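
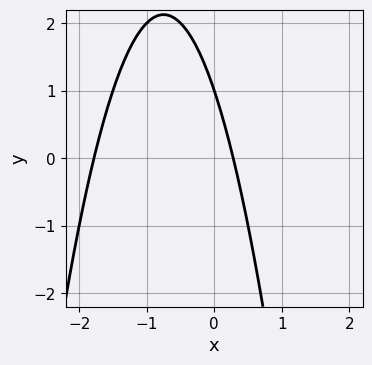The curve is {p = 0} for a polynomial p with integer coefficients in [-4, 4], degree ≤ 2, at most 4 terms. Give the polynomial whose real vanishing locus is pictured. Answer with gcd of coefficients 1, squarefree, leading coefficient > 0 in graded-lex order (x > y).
Degree: the shape is more complex than any degree-1 curve, so deg p = 2.
Observable constraints: it meets the y-axis at y = 1 (among the integer gridlines).
Putting this together gives p.

2*x^2 + 3*x + y - 1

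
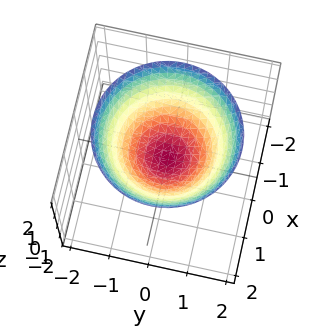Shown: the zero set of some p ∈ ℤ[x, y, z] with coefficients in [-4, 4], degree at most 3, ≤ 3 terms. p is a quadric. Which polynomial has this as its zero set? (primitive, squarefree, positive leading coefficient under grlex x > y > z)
(a) Degree: a paraboloid; a quadric, so deg p = 2.
(b) Symmetries: rotational symmetry about the z-axis ⇒ p depends on x, y only through x² + y².
(c) From the visible intercepts: it crosses the y-axis at the gridline y = 0; it meets the x-axis at x = 0 (among the integer gridlines).
(d) Putting this together gives p.

2*x^2 + 2*y^2 - 3*z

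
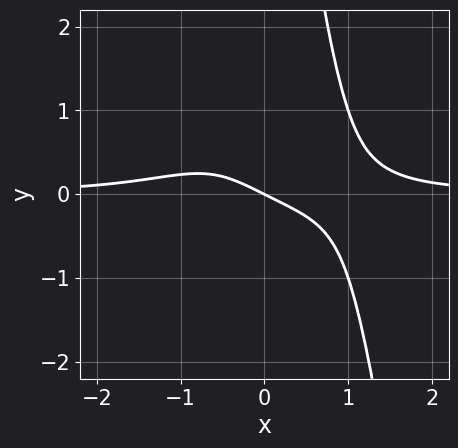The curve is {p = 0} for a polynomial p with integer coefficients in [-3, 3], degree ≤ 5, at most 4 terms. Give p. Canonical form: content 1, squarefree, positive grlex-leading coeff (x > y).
First, deg p = 4. No degree-3 curve has this shape.
Next, checking where it meets the axes: it meets the x-axis at x = 0 (among the integer gridlines); one y-axis crossing is at y = 0.
Finally, together with the visible shape, these determine p as stated.

2*x^3*y + x*y^2 - x - 2*y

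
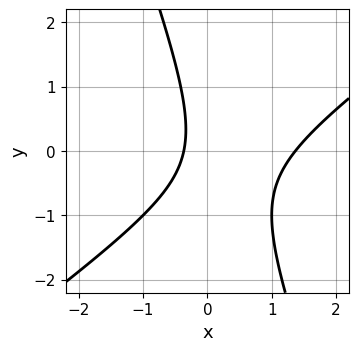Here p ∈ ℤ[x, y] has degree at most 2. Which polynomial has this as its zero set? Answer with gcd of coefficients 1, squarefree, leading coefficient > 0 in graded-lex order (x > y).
The degree is 2 — the shape is more complex than any degree-1 curve.
Checking where it meets the axes: the curve avoids every integer y-axis point in the box.
Solving for integer coefficients yields p as stated.

2*x^2 - 2*x*y - y^2 - 2*x - 1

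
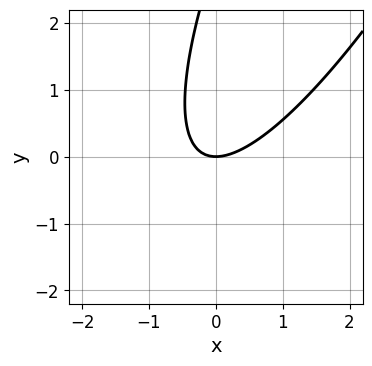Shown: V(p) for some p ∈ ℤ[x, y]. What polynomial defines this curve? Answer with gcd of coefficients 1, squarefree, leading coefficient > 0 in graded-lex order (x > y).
1. Degree: a generic line meets the curve in up to 2 points, so deg p = 2.
2. Against the integer gridlines: one x-axis crossing is at x = 0; it meets the y-axis at y = 0 (among the integer gridlines).
3. Fitting integer coefficients to these (and the overall shape) gives p.

3*x^2 - 3*x*y + y^2 - 3*y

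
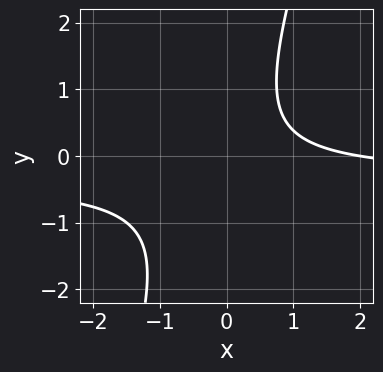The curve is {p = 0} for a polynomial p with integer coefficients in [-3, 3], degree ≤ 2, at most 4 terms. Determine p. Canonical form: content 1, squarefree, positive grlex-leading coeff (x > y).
The degree is 2 — no degree-1 curve has this shape.
Against the integer gridlines: it misses every integer gridline on the y-axis; one x-axis crossing is at x = 2.
Matching integer coefficients to the picture gives p.

3*x*y - y^2 + x - 2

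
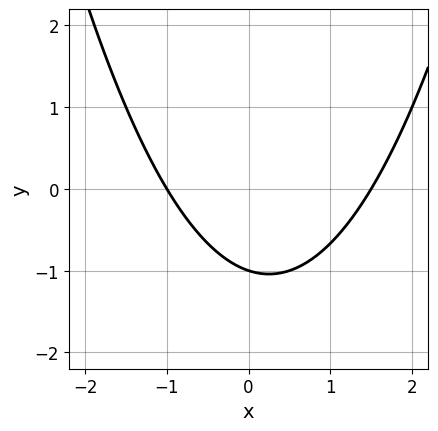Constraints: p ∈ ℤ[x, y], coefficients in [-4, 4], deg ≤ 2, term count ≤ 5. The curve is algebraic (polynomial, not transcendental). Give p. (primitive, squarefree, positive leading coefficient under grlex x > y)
First, deg p = 2. No degree-1 curve has this shape.
Next, from the visible intercepts: it meets the y-axis at y = -1 (among the integer gridlines); one x-axis crossing is at x = -1.
Finally, these observations pin down the coefficients.

2*x^2 - x - 3*y - 3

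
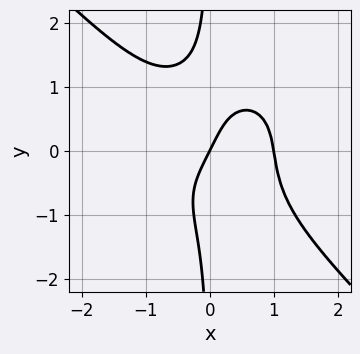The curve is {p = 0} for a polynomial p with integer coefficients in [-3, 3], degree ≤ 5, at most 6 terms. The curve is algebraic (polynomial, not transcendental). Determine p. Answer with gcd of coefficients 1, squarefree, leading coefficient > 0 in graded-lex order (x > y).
2*x^4 + 2*x*y^3 - 2*x + y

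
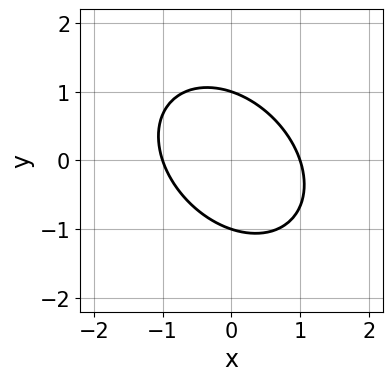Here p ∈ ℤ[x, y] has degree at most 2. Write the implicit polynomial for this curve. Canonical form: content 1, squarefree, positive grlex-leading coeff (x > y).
1. deg p = 2.
2. Checking where it meets the axes: the x-axis gridline crossings are at x ∈ {-1, 1}; the y-axis gridline crossings are at y ∈ {-1, 1}.
3. The integer polynomial consistent with all of this is the stated p.

3*x^2 + 2*x*y + 3*y^2 - 3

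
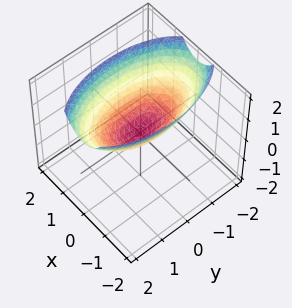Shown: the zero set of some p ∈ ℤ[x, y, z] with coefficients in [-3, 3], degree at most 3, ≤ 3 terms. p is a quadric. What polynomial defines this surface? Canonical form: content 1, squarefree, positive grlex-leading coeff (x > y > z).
3*x^2 + y^2 - 3*z

1. deg p = 2. A paraboloid; a quadric.
2. Symmetries: mirror symmetry x ↦ −x ⇒ only even powers of x; the y ↦ −y reflection is a symmetry, so y appears only in even powers.
3. Against the integer gridlines: it meets the y-axis at y = 0 (among the integer gridlines); one x-axis crossing is at x = 0; it meets the z-axis at z = 0 (among the integer gridlines).
4. Together with the visible shape, these determine p as stated.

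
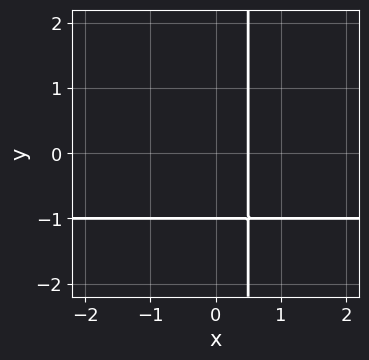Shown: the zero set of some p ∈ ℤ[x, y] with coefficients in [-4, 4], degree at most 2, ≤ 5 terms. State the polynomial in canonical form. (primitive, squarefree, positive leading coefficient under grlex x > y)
First, the degree is 2 — the shape is more complex than any degree-1 curve.
Next, checking where it meets the axes: it meets the y-axis at y = -1 (among the integer gridlines).
Finally, fitting integer coefficients to these (and the overall shape) gives p.

2*x*y + 2*x - y - 1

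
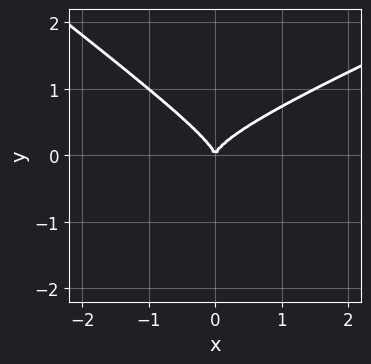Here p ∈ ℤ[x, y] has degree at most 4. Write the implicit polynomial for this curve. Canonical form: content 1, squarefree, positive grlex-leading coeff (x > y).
The degree is 3 — no degree-2 curve has this shape.
Reading off the gridlines: one x-axis crossing is at x = 0; one y-axis crossing is at y = 0.
Together with the visible shape, these determine p as stated.

x^2*y - x*y^2 - 3*y^3 + x^2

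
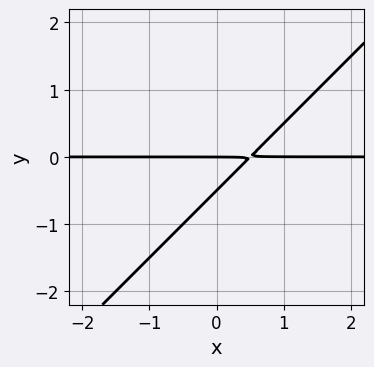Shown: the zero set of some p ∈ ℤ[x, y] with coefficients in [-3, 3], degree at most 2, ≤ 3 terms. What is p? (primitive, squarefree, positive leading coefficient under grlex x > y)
2*x*y - 2*y^2 - y

1. The degree is 2 — no degree-1 curve has this shape.
2. From the axis intercepts and sections: one y-axis crossing is at y = 0; the visible x-axis segment lies entirely on the curve.
3. Solving for integer coefficients yields p as stated.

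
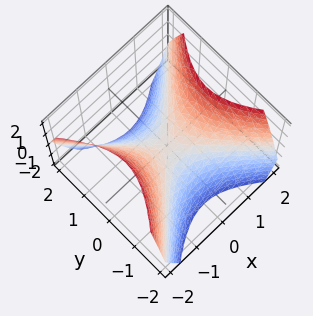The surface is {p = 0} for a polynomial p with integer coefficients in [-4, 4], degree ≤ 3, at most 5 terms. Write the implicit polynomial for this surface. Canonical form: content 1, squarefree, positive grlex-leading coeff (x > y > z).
x^2 - y^2 - z

1. deg p = 2. A hyperbolic paraboloid; a quadric.
2. Symmetries: it's symmetric under x → −x, forcing even powers of x; the y ↦ −y reflection is a symmetry, so y appears only in even powers.
3. Reading off the gridlines: one x-axis crossing is at x = 0; it meets the y-axis at y = 0 (among the integer gridlines); one z-axis crossing is at z = 0.
4. The integer polynomial consistent with all of this is the stated p.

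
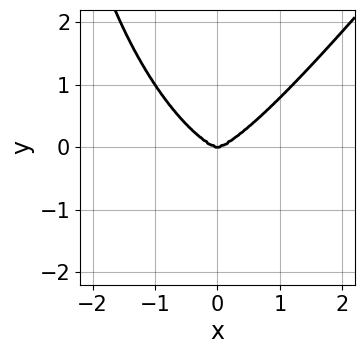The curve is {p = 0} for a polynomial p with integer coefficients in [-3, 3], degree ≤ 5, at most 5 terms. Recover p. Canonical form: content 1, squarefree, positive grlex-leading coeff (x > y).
2*x^4 - x*y^3 - 3*y^3

(a) deg p = 4. No degree-3 curve has this shape.
(b) Reading off the gridlines: it meets the y-axis at y = 0 (among the integer gridlines); it meets the x-axis at x = 0 (among the integer gridlines).
(c) Together with the visible shape, these determine p as stated.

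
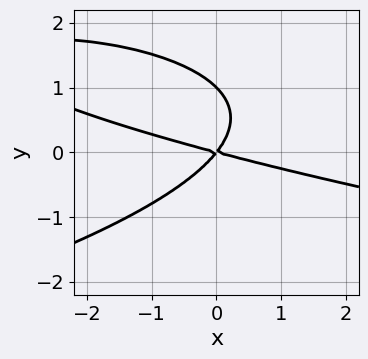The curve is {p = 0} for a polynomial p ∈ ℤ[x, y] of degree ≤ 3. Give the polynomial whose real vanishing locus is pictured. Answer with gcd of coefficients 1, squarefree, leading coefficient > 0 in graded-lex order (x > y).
First, degree: the shape is more complex than any degree-2 curve, so deg p = 3.
Then, observable constraints: it meets the x-axis at x = 0 (among the integer gridlines); the y-axis gridline crossings are at y ∈ {0, 1}.
Finally, assembling these constraints gives the stated polynomial.

3*y^3 + x^2 + 3*x*y - 3*y^2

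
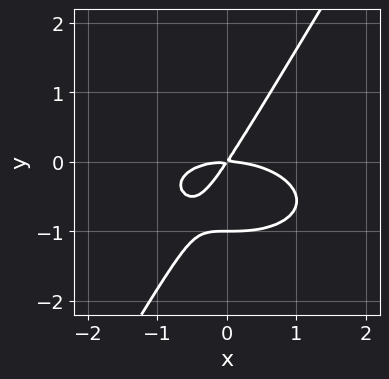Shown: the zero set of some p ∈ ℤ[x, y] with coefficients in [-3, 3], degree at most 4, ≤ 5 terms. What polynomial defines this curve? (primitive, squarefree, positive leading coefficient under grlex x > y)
x^3 + 3*x*y^2 - 2*y^3 + 3*x*y - 2*y^2

1. The degree is 3 — no degree-2 curve has this shape.
2. Observable constraints: it meets the x-axis at x = 0 (among the integer gridlines); among the integer gridlines, it crosses the y-axis at y ∈ {-1, 0}.
3. Solving for integer coefficients yields p as stated.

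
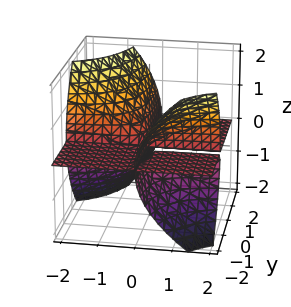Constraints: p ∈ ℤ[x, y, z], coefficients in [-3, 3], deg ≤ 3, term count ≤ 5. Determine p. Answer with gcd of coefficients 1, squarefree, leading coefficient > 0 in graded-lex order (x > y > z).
First, there are 3 components.
Next, the degree is 3 — a generic line meets the surface in up to 3 points.
Then, from the visible intercepts: it meets the z-axis at z = 0 (among the integer gridlines); the visible y-axis segment lies entirely on the surface; the visible x-axis segment lies entirely on the surface.
Finally, the integer polynomial consistent with all of this is the stated p.

2*x*y*z + z^3 + x*z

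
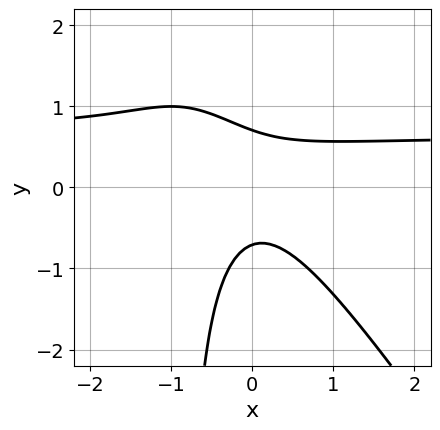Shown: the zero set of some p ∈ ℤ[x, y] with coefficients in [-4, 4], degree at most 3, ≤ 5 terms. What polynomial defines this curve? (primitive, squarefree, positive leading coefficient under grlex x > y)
(a) Degree: a generic line meets the curve in up to 3 points, so deg p = 3.
(b) Observable constraints: the curve avoids every integer x-axis point in the box.
(c) Matching integer coefficients to the picture gives p.

3*x^2*y + 2*x*y^2 - 2*x^2 + 2*y^2 - 1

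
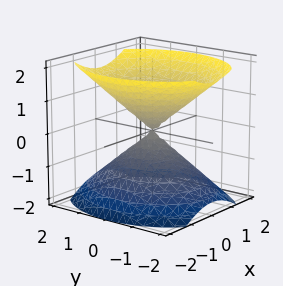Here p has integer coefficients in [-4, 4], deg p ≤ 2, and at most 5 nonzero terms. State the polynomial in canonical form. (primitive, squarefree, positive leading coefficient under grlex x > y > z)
3*x^2 + 2*y^2 - 3*z^2

1. There are 2 components. Treating them together as one polynomial.
2. Degree: two nappes meeting at a single point; a quadric, so deg p = 2.
3. Symmetries: mirror symmetry y ↦ −y ⇒ only even powers of y; it's symmetric under x → −x, forcing even powers of x; mirror symmetry z ↦ −z ⇒ only even powers of z.
4. From the axis intercepts and sections: it crosses the x-axis at the gridline x = 0; it meets the y-axis at y = 0 (among the integer gridlines); it meets the z-axis at z = 0 (among the integer gridlines).
5. Together with the visible shape, these determine p as stated.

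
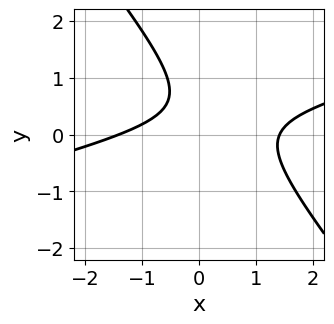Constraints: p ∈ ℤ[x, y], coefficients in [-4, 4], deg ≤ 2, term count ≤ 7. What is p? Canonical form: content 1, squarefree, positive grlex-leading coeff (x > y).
First, the degree is 2 — no degree-1 curve has this shape.
Next, reading off the gridlines: the curve avoids every integer y-axis point in the box.
Finally, solving for integer coefficients yields p as stated.

x^2 - 3*x*y - 3*y^2 + 3*y - 2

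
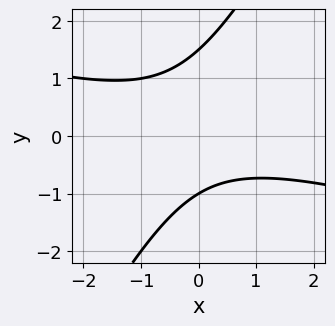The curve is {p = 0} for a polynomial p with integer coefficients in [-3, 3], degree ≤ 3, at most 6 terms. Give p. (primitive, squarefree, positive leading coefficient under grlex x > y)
x^2 + 3*x*y - 2*y^2 + y + 3

The degree is 2 — no degree-1 curve has this shape.
Checking where it meets the axes: it misses every integer gridline on the x-axis; it crosses the y-axis at the gridline y = -1.
Solving for integer coefficients yields p as stated.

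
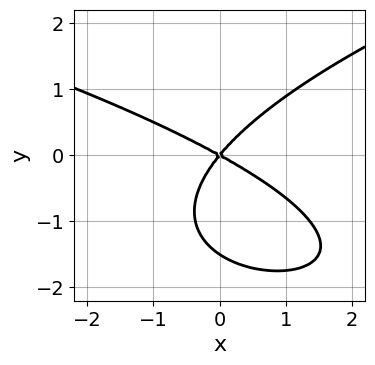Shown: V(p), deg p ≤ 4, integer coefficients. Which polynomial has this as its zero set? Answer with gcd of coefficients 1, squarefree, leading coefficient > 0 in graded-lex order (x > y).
(a) deg p = 3. No degree-2 curve has this shape.
(b) Against the integer gridlines: one x-axis crossing is at x = 0; one y-axis crossing is at y = 0.
(c) The integer polynomial consistent with all of this is the stated p.

2*y^3 - 2*x^2 - 2*x*y + 3*y^2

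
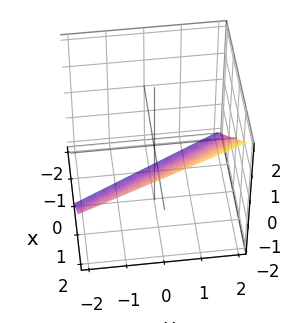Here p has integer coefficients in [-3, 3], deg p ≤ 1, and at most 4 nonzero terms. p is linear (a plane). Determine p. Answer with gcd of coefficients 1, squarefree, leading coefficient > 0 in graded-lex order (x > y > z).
1. Degree: the surface is flat (a plane), so deg p = 1.
2. From the visible intercepts: it meets the y-axis at y = 2 (among the integer gridlines); it meets the z-axis at z = -1 (among the integer gridlines); one x-axis crossing is at x = 1.
3. The integer polynomial consistent with all of this is the stated p.

2*x + y - 2*z - 2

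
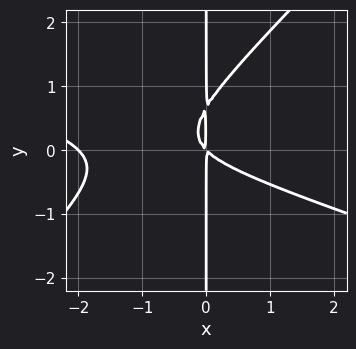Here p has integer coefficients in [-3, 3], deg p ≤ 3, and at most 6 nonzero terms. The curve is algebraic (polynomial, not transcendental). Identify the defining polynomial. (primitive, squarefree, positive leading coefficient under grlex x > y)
1. Degree: no degree-2 curve has this shape, so deg p = 3.
2. Observable constraints: every point of the y-axis in the box is on the curve; it crosses the x-axis at the gridline x = -2.
3. Together with the visible shape, these determine p as stated.

x^3 + 2*x^2*y - 3*x*y^2 + 2*x^2 + 2*x*y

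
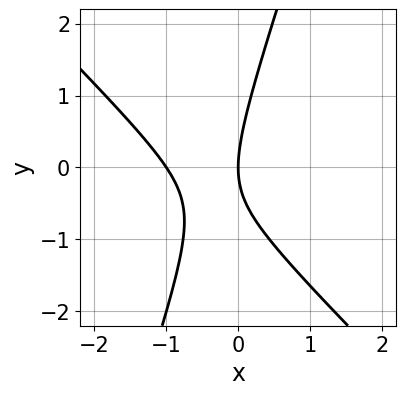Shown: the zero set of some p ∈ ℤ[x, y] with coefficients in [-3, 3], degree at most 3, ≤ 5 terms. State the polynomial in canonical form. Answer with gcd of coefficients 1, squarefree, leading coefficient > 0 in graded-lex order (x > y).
3*x^2 + 2*x*y - y^2 + 3*x

The degree is 2 — a generic line meets the curve in up to 2 points.
Observable constraints: among the integer gridlines, it crosses the x-axis at x ∈ {-1, 0}; it meets the y-axis at y = 0 (among the integer gridlines).
Putting this together gives p.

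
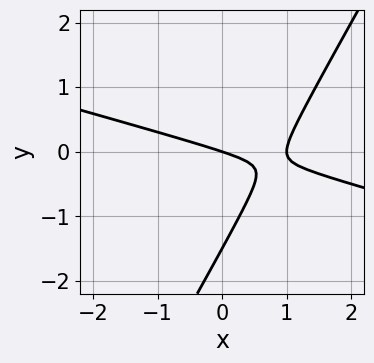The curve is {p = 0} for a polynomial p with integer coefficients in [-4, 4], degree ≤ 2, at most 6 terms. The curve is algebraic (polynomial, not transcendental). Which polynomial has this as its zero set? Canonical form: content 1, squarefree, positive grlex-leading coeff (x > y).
x^2 + 3*x*y - 2*y^2 - x - 3*y

Degree: the shape is more complex than any degree-1 curve, so deg p = 2.
From the visible intercepts: it crosses the y-axis at the gridline y = 0; among the integer gridlines, it crosses the x-axis at x ∈ {0, 1}.
Matching integer coefficients to the picture gives p.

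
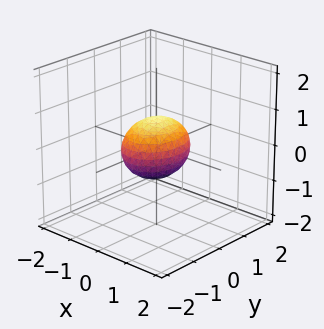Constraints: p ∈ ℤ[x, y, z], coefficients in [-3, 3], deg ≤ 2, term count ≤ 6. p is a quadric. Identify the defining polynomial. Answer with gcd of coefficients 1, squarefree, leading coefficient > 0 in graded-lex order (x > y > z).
1. Degree: bounded and convex; a quadric, so deg p = 2.
2. Symmetries: it's symmetric under y → −y, forcing even powers of y; the x ↦ −x reflection is a symmetry, so x appears only in even powers; mirror symmetry z ↦ −z ⇒ only even powers of z.
3. From the axis intercepts and sections: the y-axis gridline crossings are at y ∈ {-1, 1}.
4. Putting this together gives p.

3*x^2 + 2*y^2 + 3*z^2 - 2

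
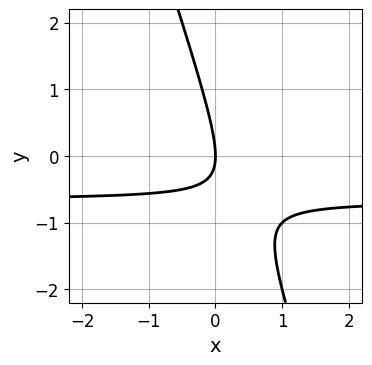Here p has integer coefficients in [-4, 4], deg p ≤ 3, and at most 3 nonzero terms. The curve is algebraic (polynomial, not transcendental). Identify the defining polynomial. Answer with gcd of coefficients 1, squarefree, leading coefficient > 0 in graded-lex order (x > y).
3*x*y + y^2 + 2*x

1. deg p = 2. The shape is more complex than any degree-1 curve.
2. From the axis intercepts and sections: it crosses the x-axis at the gridline x = 0; one y-axis crossing is at y = 0.
3. Fitting integer coefficients to these (and the overall shape) gives p.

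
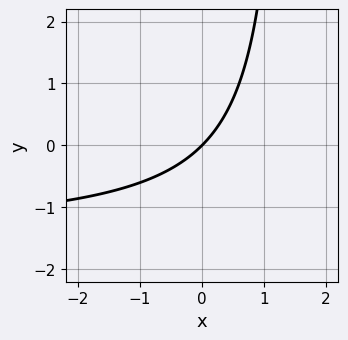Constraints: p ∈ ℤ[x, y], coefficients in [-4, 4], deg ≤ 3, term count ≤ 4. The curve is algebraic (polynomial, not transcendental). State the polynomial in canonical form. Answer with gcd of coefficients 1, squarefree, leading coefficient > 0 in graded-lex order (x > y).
2*x*y + 3*x - 3*y

The degree is 2 — no degree-1 curve has this shape.
Reading off the gridlines: it crosses the x-axis at the gridline x = 0; it crosses the y-axis at the gridline y = 0.
Matching integer coefficients to the picture gives p.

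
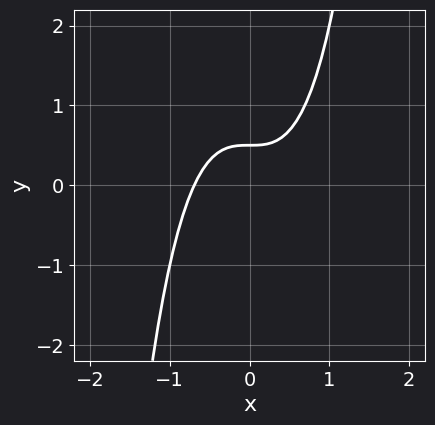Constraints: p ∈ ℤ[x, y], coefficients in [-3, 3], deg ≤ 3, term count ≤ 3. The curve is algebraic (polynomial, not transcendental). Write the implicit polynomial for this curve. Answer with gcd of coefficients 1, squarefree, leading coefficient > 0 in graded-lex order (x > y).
3*x^3 - 2*y + 1

First, deg p = 3. A generic line meets the curve in up to 3 points.
Finally, the integer polynomial consistent with all of this is the stated p.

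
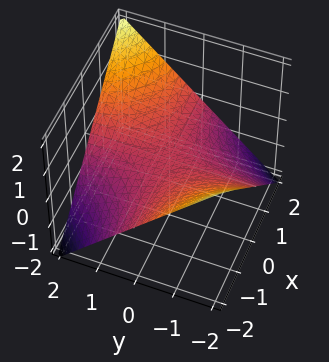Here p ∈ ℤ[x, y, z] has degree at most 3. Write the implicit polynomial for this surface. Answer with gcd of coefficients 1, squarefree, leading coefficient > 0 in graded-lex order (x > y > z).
First, deg p = 2.
Next, against the integer gridlines: the visible y-axis segment lies entirely on the surface; every point of the x-axis in the box is on the surface.
Finally, matching integer coefficients to the picture gives p.

x*y - 2*z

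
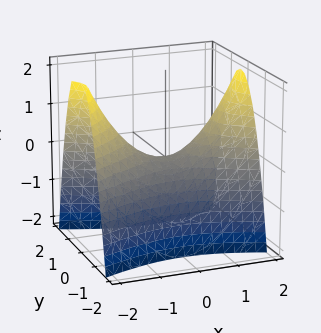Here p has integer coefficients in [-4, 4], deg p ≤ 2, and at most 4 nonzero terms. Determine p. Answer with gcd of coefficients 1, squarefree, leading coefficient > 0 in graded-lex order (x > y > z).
1. The degree is 2 — a saddle surface; a quadric.
2. Symmetries: the x ↦ −x reflection is a symmetry, so x appears only in even powers; the y ↦ −y reflection is a symmetry, so y appears only in even powers.
3. Against the integer gridlines: one x-axis crossing is at x = 0; it crosses the y-axis at the gridline y = 0.
4. Matching integer coefficients to the picture gives p.

x^2 - 3*y^2 - 2*z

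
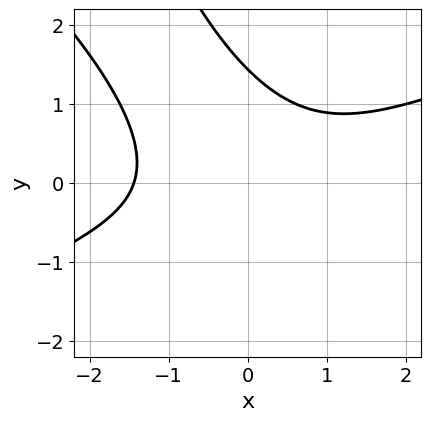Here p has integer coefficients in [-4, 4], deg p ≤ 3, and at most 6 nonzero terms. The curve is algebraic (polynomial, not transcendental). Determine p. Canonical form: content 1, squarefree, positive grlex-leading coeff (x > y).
x^3 - x^2*y - 3*x*y^2 - y^3 + 3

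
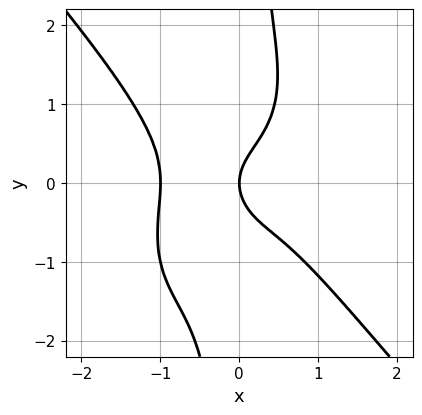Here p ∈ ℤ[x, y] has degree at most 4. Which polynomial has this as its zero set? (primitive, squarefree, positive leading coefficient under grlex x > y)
1. Degree: a generic line meets the curve in up to 4 points, so deg p = 4.
2. Against the integer gridlines: it meets the y-axis at y = 0 (among the integer gridlines); among the integer gridlines, it crosses the x-axis at x ∈ {-1, 0}.
3. Fitting integer coefficients to these (and the overall shape) gives p.

3*x^4 + 2*x*y^3 + x^3 - 2*y^2 + 2*x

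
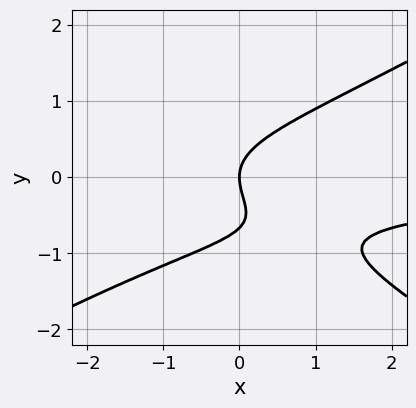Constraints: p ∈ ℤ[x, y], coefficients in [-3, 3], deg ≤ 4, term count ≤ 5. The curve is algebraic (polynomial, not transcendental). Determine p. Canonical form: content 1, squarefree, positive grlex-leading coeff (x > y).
x^2*y - 3*y^3 + x*y - 2*y^2 + 2*x

First, deg p = 3. The shape is more complex than any degree-2 curve.
Then, checking where it meets the axes: it crosses the x-axis at the gridline x = 0; it meets the y-axis at y = 0 (among the integer gridlines).
Finally, together with the visible shape, these determine p as stated.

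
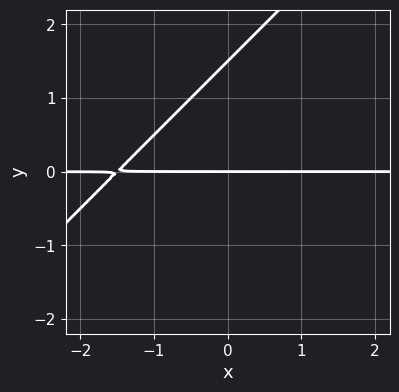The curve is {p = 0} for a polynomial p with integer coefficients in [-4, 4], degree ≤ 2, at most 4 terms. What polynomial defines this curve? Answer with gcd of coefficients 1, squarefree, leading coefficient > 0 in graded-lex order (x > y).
2*x*y - 2*y^2 + 3*y

The degree is 2 — no degree-1 curve has this shape.
Observable constraints: the visible x-axis segment lies entirely on the curve; one y-axis crossing is at y = 0.
Solving for integer coefficients yields p as stated.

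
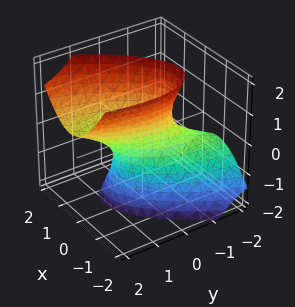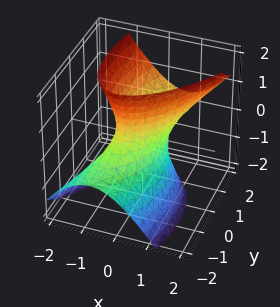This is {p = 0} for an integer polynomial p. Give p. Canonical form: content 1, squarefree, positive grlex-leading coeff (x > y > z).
1. Degree: no degree-1 surface has this shape, so deg p = 2.
2. Checking where it meets the axes: no z-intercept at any integer in the box; among the integer gridlines, it crosses the y-axis at y ∈ {-1, 1}.
3. Matching integer coefficients to the picture gives p.

3*x^2 - 2*x*y + y^2 - 2*y*z - z^2 - 1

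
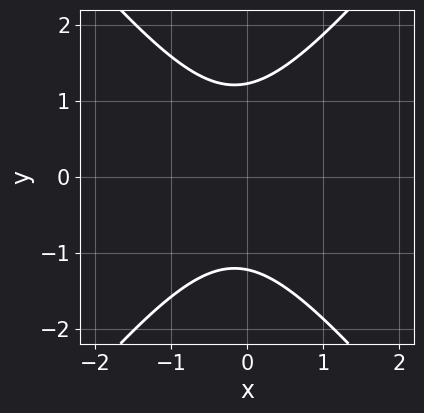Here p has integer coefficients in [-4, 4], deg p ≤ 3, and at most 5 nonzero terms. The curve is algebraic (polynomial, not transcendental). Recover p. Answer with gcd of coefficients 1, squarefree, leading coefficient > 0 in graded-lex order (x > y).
(a) Degree: no degree-1 curve has this shape, so deg p = 2.
(b) Symmetries: mirror symmetry y ↦ −y ⇒ only even powers of y.
(c) From the visible intercepts: the curve avoids every integer x-axis point in the box.
(d) Assembling these constraints gives the stated polynomial.

3*x^2 - 2*y^2 + x + 3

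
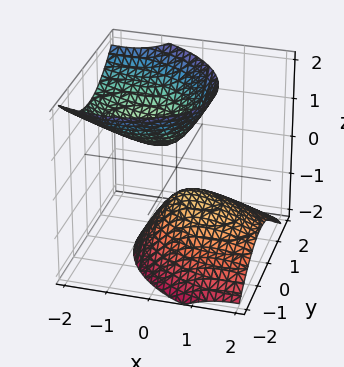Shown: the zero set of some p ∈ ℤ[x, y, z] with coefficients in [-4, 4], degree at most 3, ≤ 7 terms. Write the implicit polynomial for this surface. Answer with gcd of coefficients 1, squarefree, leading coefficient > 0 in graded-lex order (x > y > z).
2*x^2 + x*y + 3*x*z + 3*y^2 - 2*z^2 + 1

1. There are 2 components. Treating them together as one polynomial.
2. Degree: no degree-1 surface has this shape, so deg p = 2.
3. Checking where it meets the axes: it misses every integer gridline on the x-axis; no y-intercept at any integer in the box.
4. Putting this together gives p.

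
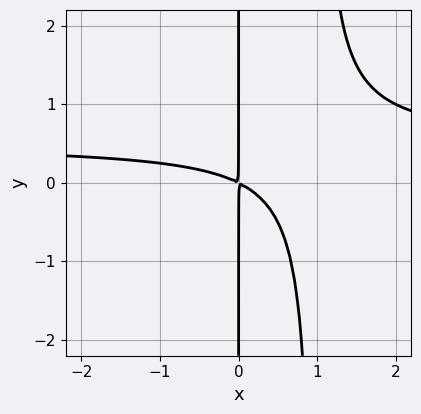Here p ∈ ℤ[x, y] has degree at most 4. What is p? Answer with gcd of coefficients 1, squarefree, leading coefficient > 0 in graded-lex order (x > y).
2*x^2*y - x^2 - 2*x*y

Degree: the shape is more complex than any degree-2 curve, so deg p = 3.
From the axis intercepts and sections: every point of the y-axis in the box is on the curve.
Putting this together gives p.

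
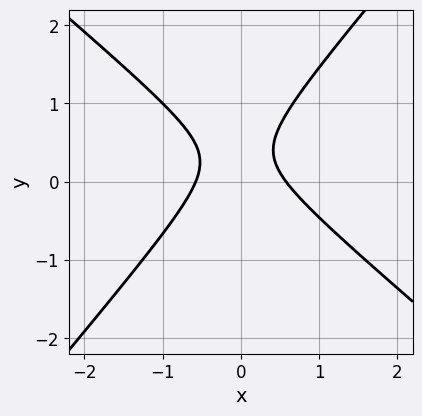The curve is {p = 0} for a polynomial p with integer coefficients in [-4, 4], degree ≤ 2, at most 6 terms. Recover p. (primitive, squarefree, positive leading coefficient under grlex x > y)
First, degree: no degree-1 curve has this shape, so deg p = 2.
Then, observable constraints: it misses every integer gridline on the y-axis.
Finally, fitting integer coefficients to these (and the overall shape) gives p.

3*x^2 + x*y - 3*y^2 + 2*y - 1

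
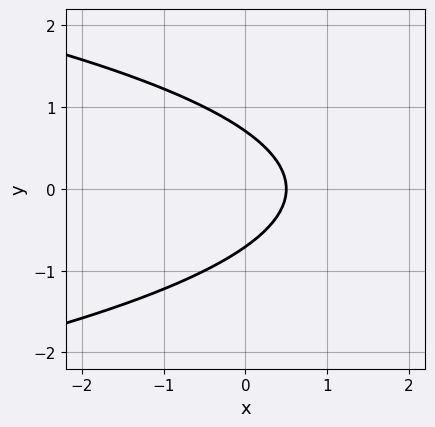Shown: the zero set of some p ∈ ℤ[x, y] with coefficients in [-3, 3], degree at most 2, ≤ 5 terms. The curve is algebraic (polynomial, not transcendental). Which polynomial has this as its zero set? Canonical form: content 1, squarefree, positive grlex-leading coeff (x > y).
2*y^2 + 2*x - 1

First, degree: a generic line meets the curve in up to 2 points, so deg p = 2.
Next, symmetries: the y ↦ −y reflection is a symmetry, so y appears only in even powers.
Finally, matching integer coefficients to the picture gives p.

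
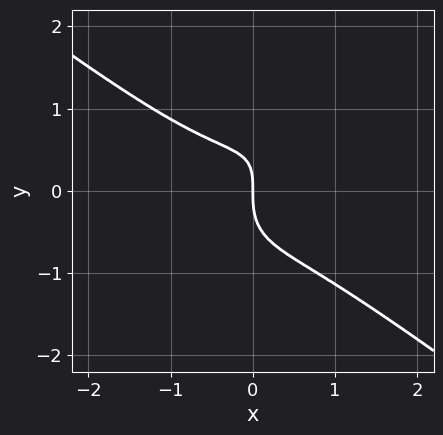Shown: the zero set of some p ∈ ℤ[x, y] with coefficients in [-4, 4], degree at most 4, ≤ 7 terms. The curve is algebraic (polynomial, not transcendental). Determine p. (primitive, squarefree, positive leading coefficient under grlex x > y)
1. deg p = 3. A generic line meets the curve in up to 3 points.
2. From the visible intercepts: it meets the x-axis at x = 0 (among the integer gridlines); it meets the y-axis at y = 0 (among the integer gridlines).
3. Putting this together gives p.

3*x^3 - 3*x*y^2 + 3*y^3 - 2*x*y + 3*x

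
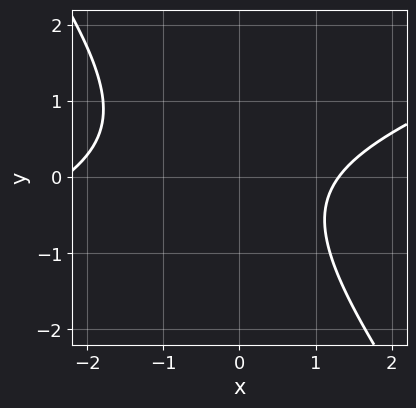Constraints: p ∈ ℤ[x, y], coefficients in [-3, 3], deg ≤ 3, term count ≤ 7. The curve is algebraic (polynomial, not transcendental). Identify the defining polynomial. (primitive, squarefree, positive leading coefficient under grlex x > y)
x^2 - 2*x*y - 2*y^2 + x - 3

deg p = 2.
From the visible intercepts: no y-intercept at any integer in the box.
Solving for integer coefficients yields p as stated.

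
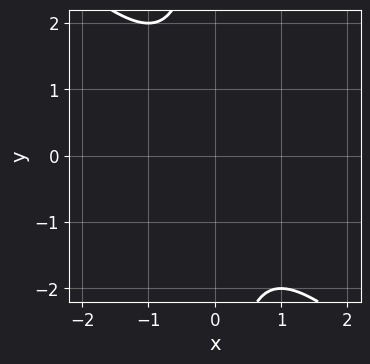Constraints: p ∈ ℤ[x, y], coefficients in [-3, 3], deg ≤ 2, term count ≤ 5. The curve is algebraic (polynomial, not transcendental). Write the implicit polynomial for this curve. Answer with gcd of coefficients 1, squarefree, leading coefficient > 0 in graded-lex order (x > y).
The degree is 2 — the shape is more complex than any degree-1 curve.
From the axis intercepts and sections: it misses every integer gridline on the x-axis; it misses every integer gridline on the y-axis.
Fitting integer coefficients to these (and the overall shape) gives p.

x^2 + x*y + 1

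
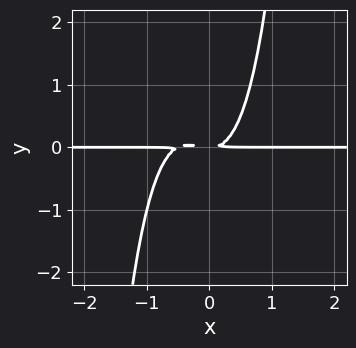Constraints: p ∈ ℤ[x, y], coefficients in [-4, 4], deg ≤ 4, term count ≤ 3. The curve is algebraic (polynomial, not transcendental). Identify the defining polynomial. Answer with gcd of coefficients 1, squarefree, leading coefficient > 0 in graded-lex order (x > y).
2*x^3*y + x^2*y - y^2

First, the degree is 4 — a generic line meets the curve in up to 4 points.
Then, observable constraints: every point of the x-axis in the box is on the curve.
Finally, matching integer coefficients to the picture gives p.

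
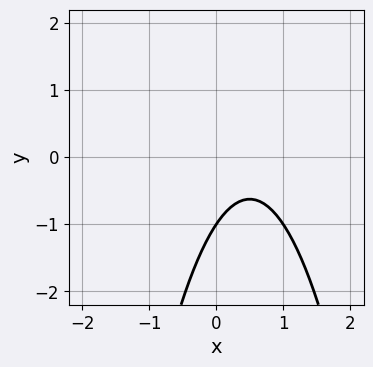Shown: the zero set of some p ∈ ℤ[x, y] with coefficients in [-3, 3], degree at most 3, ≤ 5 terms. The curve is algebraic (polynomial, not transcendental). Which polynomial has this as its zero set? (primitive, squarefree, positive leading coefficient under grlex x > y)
3*x^2 - 3*x + 2*y + 2

1. The degree is 2 — the shape is more complex than any degree-1 curve.
2. From the axis intercepts and sections: one y-axis crossing is at y = -1; it misses every integer gridline on the x-axis.
3. The integer polynomial consistent with all of this is the stated p.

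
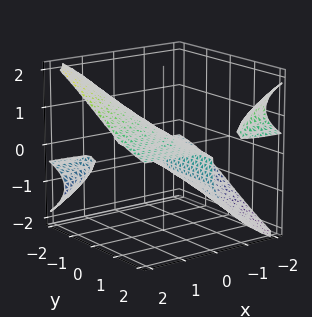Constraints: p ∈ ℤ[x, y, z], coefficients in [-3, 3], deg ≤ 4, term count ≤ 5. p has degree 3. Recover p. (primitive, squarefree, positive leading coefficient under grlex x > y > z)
x*y*z + z^3 - x

(a) The picture has 3 separate pieces.
(b) The degree is 3 — the shape is more complex than any degree-2 surface.
(c) Against the integer gridlines: it meets the z-axis at z = 0 (among the integer gridlines); every point of the y-axis in the box is on the surface; it crosses the x-axis at the gridline x = 0.
(d) Putting this together gives p.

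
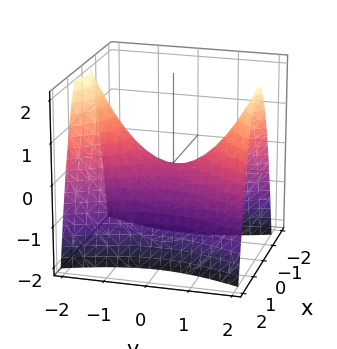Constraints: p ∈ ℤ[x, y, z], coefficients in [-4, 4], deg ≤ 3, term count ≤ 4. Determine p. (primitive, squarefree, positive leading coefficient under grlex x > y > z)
1. The degree is 2 — a hyperbolic paraboloid; a quadric.
2. Symmetries: it's symmetric under x → −x, forcing even powers of x; mirror symmetry y ↦ −y ⇒ only even powers of y.
3. From the visible intercepts: one z-axis crossing is at z = 0; one x-axis crossing is at x = 0.
4. Fitting integer coefficients to these (and the overall shape) gives p.

3*x^2 - y^2 + 2*z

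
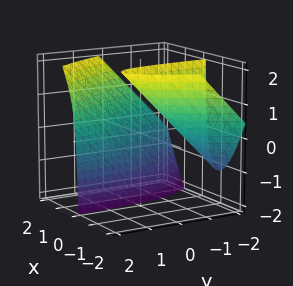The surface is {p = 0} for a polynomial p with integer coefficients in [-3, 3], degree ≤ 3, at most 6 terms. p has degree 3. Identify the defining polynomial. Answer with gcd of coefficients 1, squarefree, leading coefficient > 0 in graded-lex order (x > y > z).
(a) I count 2 distinct pieces. Treating them together as one polynomial.
(b) Degree: a generic line meets the surface in up to 3 points, so deg p = 3.
(c) From the visible intercepts: the surface avoids every integer y-axis point in the box; it crosses the x-axis at the gridline x = 1; the surface avoids every integer z-axis point in the box.
(d) These observations pin down the coefficients.

x^3 + 2*x*y - 2*x*z - 1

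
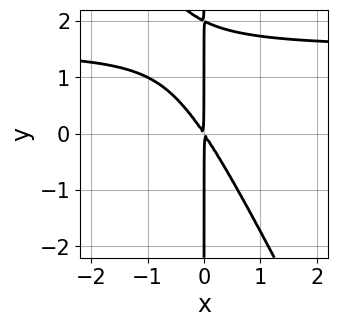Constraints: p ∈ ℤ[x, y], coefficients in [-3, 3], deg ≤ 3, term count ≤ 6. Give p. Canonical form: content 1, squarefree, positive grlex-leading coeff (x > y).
2*x^2*y + x*y^2 - 3*x^2 - 2*x*y

The degree is 3 — the shape is more complex than any degree-2 curve.
Reading off the gridlines: every point of the y-axis in the box is on the curve.
Assembling these constraints gives the stated polynomial.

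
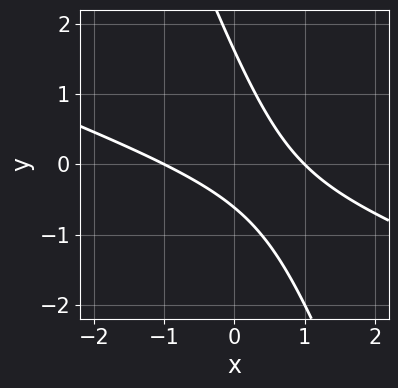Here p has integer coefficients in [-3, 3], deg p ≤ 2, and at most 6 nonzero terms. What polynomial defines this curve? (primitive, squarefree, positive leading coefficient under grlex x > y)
(a) Degree: no degree-1 curve has this shape, so deg p = 2.
(b) Observable constraints: among the integer gridlines, it crosses the x-axis at x ∈ {-1, 1}.
(c) Fitting integer coefficients to these (and the overall shape) gives p.

x^2 + 3*x*y + y^2 - y - 1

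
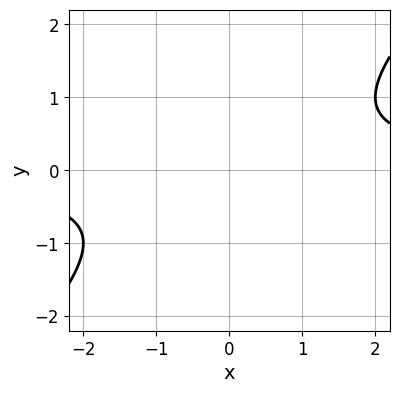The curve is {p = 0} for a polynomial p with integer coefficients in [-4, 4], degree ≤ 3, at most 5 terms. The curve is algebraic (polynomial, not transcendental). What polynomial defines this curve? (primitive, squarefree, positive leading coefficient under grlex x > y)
x*y - y^2 - 1

First, the degree is 2 — no degree-1 curve has this shape.
Then, from the axis intercepts and sections: it misses every integer gridline on the x-axis; no y-intercept at any integer in the box.
Finally, fitting integer coefficients to these (and the overall shape) gives p.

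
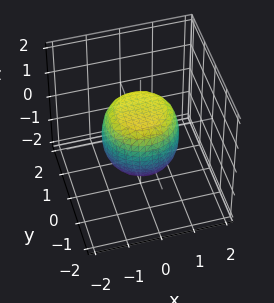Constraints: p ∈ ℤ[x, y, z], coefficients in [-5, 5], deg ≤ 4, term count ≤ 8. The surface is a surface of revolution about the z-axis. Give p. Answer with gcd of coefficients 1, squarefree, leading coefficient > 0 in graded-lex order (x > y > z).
2*x^4 + 4*x^2*y^2 + 2*y^4 - x^2 - y^2 + 2*z^2 - 2

Degree: the shape is more complex than any degree-3 surface, so deg p = 4.
By symmetry, the z-axis is an axis of rotation, so x and y enter only as x² + y².
From the axis intercepts and sections: a circular section at z = 1 has radius between 0 and 1; among the integer gridlines, it crosses the z-axis at z ∈ {-1, 1}.
Matching integer coefficients to the picture gives p.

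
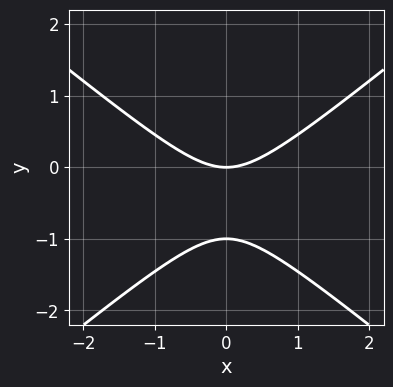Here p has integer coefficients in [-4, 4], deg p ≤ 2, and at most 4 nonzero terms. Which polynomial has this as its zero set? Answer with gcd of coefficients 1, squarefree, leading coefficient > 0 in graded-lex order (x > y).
2*x^2 - 3*y^2 - 3*y

1. deg p = 2. The shape is more complex than any degree-1 curve.
2. Symmetries: it's symmetric under x → −x, forcing even powers of x.
3. Reading off the gridlines: it crosses the x-axis at the gridline x = 0; among the integer gridlines, it crosses the y-axis at y ∈ {-1, 0}.
4. Together with the visible shape, these determine p as stated.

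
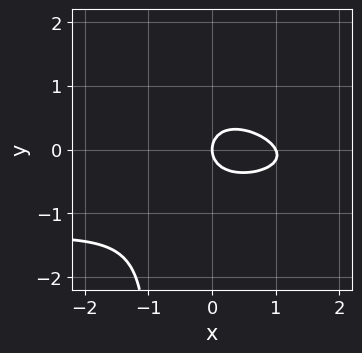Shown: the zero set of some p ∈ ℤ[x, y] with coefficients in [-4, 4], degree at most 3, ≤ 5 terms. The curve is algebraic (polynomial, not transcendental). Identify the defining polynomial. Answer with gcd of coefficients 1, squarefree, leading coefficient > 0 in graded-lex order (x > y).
(a) deg p = 3. No degree-2 curve has this shape.
(b) Against the integer gridlines: it meets the y-axis at y = 0 (among the integer gridlines); among the integer gridlines, it crosses the x-axis at x ∈ {0, 1}.
(c) Fitting integer coefficients to these (and the overall shape) gives p.

x^2*y + 3*x*y^2 + 2*x^2 + 3*y^2 - 2*x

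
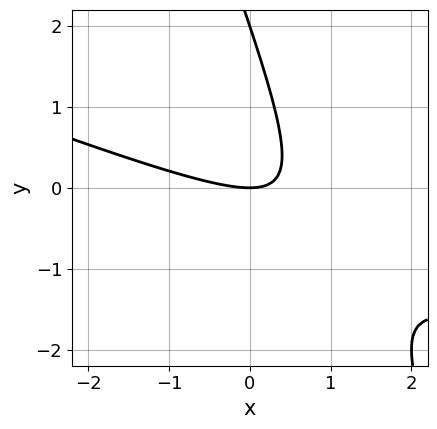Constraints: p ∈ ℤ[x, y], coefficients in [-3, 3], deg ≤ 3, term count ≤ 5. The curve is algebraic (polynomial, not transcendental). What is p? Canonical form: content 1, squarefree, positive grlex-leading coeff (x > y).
First, deg p = 2. A generic line meets the curve in up to 2 points.
Next, against the integer gridlines: it crosses the x-axis at the gridline x = 0; among the integer gridlines, it crosses the y-axis at y ∈ {0, 2}.
Finally, these observations pin down the coefficients.

x^2 + 3*x*y + y^2 - 2*y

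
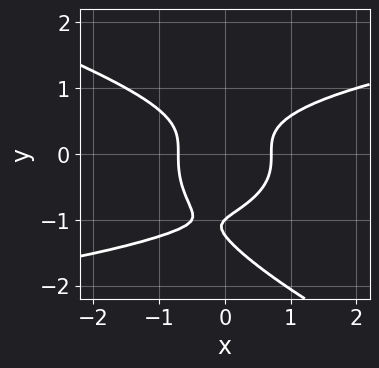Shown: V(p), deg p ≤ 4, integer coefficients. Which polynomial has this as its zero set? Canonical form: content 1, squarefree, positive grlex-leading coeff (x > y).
x*y^3 + 2*y^4 + 3*y^3 - 2*x^2 + 1

1. Degree: no degree-3 curve has this shape, so deg p = 4.
2. Observable constraints: one y-axis crossing is at y = -1.
3. Putting this together gives p.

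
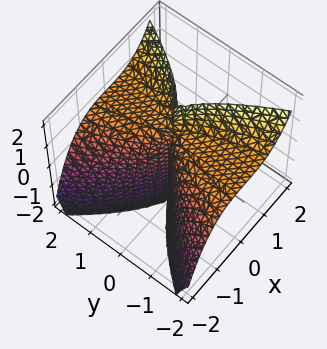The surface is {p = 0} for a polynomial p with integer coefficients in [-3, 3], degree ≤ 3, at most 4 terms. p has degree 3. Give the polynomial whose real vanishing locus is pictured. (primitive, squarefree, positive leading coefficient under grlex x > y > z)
x^3 - y^2*z + y^2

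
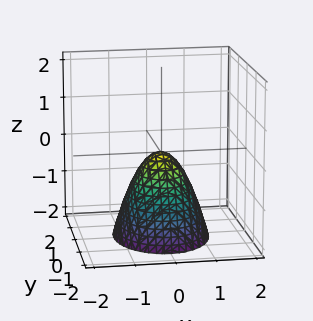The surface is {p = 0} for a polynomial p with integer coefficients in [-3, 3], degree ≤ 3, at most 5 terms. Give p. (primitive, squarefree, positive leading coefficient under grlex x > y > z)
First, deg p = 2. A single bowl opening along one axis; a quadric.
Next, symmetries: the y ↦ −y reflection is a symmetry, so y appears only in even powers; the x ↦ −x reflection is a symmetry, so x appears only in even powers.
Then, reading off the gridlines: it crosses the x-axis at the gridline x = 0; one z-axis crossing is at z = 0.
Finally, together with the visible shape, these determine p as stated.

3*x^2 + 2*y^2 + 2*z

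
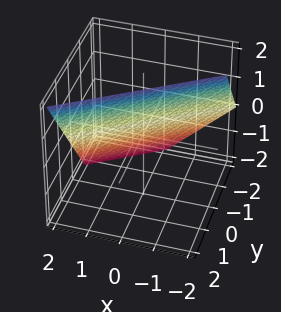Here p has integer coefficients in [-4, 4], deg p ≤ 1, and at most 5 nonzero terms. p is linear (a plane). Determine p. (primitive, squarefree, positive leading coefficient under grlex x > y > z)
1. deg p = 1.
2. Observable constraints: it crosses the z-axis at the gridline z = 1; it meets the x-axis at x = 1 (among the integer gridlines).
3. Putting this together gives p.

2*x - 3*y + 2*z - 2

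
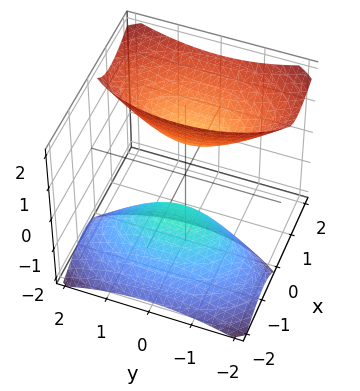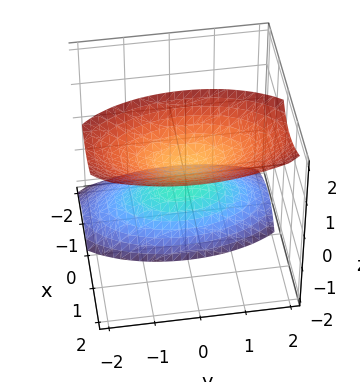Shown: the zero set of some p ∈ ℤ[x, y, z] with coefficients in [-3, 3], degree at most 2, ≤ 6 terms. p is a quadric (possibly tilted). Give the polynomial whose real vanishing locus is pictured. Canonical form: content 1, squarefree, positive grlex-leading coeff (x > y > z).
3*x^2 - 3*x*z + y^2 - z^2 + 1

First, there are 2 components. They look like related sheets of one shape, so recover p as a whole.
Then, deg p = 2. No degree-1 surface has this shape.
Then, from the visible intercepts: the surface avoids every integer x-axis point in the box; the z-axis gridline crossings are at z ∈ {-1, 1}; the surface avoids every integer y-axis point in the box.
Finally, fitting integer coefficients to these (and the overall shape) gives p.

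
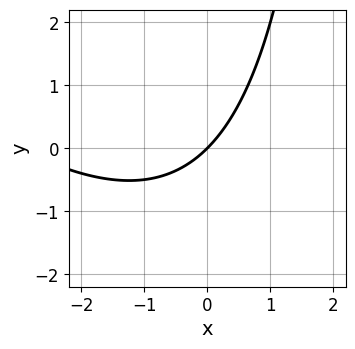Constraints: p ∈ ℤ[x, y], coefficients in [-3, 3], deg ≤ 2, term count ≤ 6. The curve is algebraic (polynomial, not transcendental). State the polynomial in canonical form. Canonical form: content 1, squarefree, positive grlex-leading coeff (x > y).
Degree: a generic line meets the curve in up to 2 points, so deg p = 2.
Reading off the gridlines: one x-axis crossing is at x = 0; one y-axis crossing is at y = 0.
Together with the visible shape, these determine p as stated.

x^2 + x*y + 3*x - 3*y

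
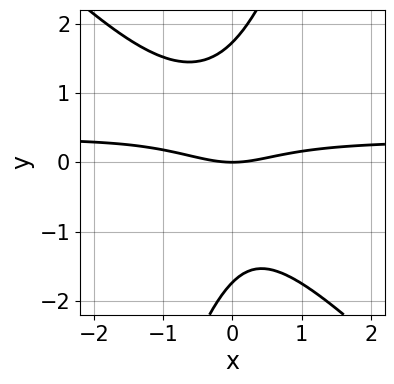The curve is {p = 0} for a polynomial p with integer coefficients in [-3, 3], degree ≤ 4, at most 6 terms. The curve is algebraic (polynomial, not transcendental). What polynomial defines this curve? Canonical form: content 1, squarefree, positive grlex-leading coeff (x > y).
1. The degree is 3 — a generic line meets the curve in up to 3 points.
2. From the axis intercepts and sections: one y-axis crossing is at y = 0; it crosses the x-axis at the gridline x = 0.
3. Putting this together gives p.

3*x^2*y + 2*x*y^2 - y^3 - x^2 + 3*y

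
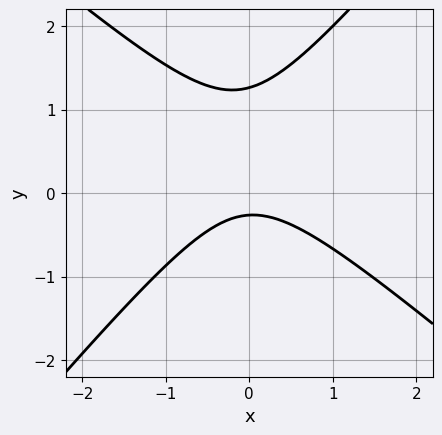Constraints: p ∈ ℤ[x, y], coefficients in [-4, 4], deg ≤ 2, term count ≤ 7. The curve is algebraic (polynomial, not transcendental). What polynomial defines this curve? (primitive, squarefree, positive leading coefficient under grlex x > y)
deg p = 2. No degree-1 curve has this shape.
Reading off the gridlines: it misses every integer gridline on the x-axis.
Solving for integer coefficients yields p as stated.

3*x^2 + x*y - 3*y^2 + 3*y + 1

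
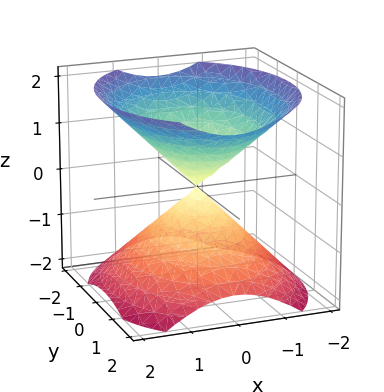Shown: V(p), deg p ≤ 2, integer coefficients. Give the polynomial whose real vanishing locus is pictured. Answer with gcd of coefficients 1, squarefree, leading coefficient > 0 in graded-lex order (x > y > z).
1. The picture has 2 separate pieces. Treating them together as one polynomial.
2. Degree: two nappes meeting at a single point; a quadric, so deg p = 2.
3. Symmetries: it's symmetric under z → −z, forcing even powers of z; the x ↦ −x reflection is a symmetry, so x appears only in even powers; mirror symmetry y ↦ −y ⇒ only even powers of y.
4. Against the integer gridlines: one y-axis crossing is at y = 0; it meets the x-axis at x = 0 (among the integer gridlines); one z-axis crossing is at z = 0.
5. Solving for integer coefficients yields p as stated.

3*x^2 + 2*y^2 - 3*z^2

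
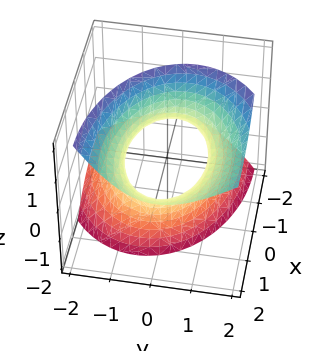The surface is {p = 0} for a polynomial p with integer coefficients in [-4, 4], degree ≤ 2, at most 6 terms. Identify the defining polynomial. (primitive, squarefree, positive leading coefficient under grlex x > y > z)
x^2 - 2*x*z + 2*y^2 - y*z - z^2 - 2

First, deg p = 2.
Next, checking where it meets the axes: it misses every integer gridline on the z-axis; among the integer gridlines, it crosses the y-axis at y ∈ {-1, 1}.
Finally, together with the visible shape, these determine p as stated.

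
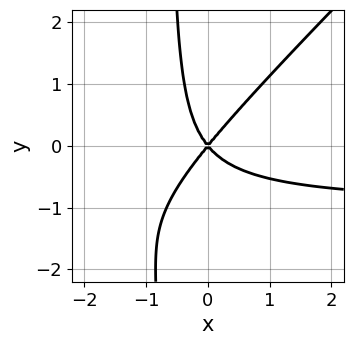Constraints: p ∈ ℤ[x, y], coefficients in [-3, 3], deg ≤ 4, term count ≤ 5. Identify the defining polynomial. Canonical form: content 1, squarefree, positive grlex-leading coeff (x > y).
(a) deg p = 3. The shape is more complex than any degree-2 curve.
(b) Reading off the gridlines: it crosses the x-axis at the gridline x = 0; it crosses the y-axis at the gridline y = 0.
(c) The integer polynomial consistent with all of this is the stated p.

3*x^2*y - 3*x*y^2 + 3*x^2 - 2*y^2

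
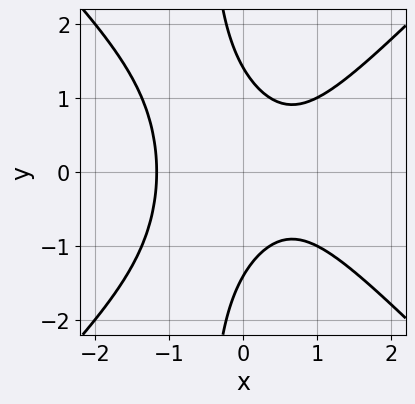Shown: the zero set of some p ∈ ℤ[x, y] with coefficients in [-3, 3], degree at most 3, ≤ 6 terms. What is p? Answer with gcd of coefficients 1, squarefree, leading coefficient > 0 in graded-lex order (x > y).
2*x^3 - 2*x*y^2 - y^2 - x + 2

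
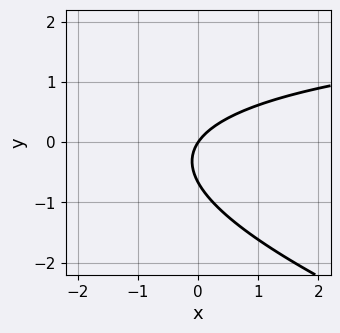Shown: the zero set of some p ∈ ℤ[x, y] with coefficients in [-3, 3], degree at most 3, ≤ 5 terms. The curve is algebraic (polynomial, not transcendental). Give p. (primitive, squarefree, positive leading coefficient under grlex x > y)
x*y + 3*y^2 - 3*x + 2*y

First, the degree is 2 — a generic line meets the curve in up to 2 points.
Then, from the visible intercepts: it crosses the y-axis at the gridline y = 0; it crosses the x-axis at the gridline x = 0.
Finally, these observations pin down the coefficients.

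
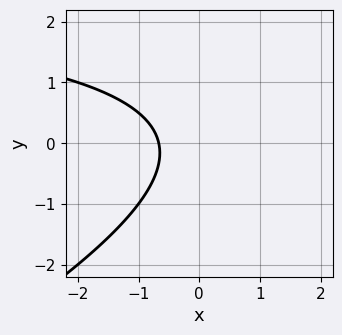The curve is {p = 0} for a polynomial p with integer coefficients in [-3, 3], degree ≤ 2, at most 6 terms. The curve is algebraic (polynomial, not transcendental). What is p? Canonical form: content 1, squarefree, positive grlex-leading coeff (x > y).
1. deg p = 2. A generic line meets the curve in up to 2 points.
2. Against the integer gridlines: no y-intercept at any integer in the box.
3. The integer polynomial consistent with all of this is the stated p.

x*y - 2*y^2 - 3*x - 2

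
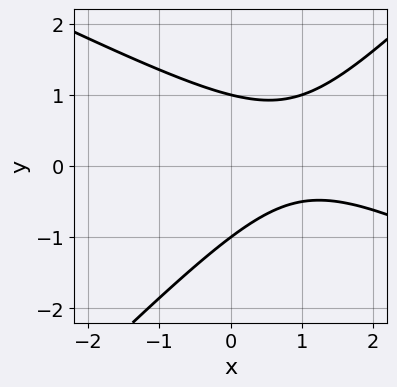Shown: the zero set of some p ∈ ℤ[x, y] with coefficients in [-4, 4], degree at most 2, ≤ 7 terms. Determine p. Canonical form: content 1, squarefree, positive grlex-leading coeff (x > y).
x^2 + x*y - 2*y^2 - 2*x + 2

1. Degree: the shape is more complex than any degree-1 curve, so deg p = 2.
2. Checking where it meets the axes: the y-axis gridline crossings are at y ∈ {-1, 1}; no x-intercept at any integer in the box.
3. Matching integer coefficients to the picture gives p.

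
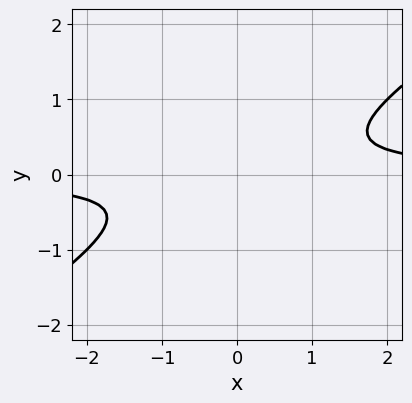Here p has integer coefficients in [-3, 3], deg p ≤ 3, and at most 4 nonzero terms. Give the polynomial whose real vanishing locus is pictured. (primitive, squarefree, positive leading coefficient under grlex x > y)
2*x*y - 3*y^2 - 1

The degree is 2 — the shape is more complex than any degree-1 curve.
Checking where it meets the axes: it misses every integer gridline on the x-axis; no y-intercept at any integer in the box.
Together with the visible shape, these determine p as stated.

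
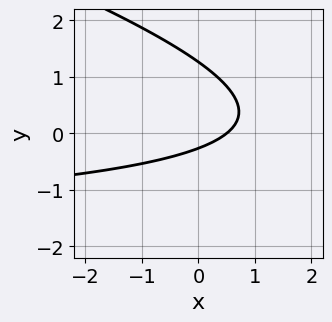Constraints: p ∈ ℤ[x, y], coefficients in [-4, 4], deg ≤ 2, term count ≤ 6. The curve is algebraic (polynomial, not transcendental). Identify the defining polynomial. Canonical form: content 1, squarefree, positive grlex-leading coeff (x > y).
The degree is 2 — a generic line meets the curve in up to 2 points.
The integer polynomial consistent with all of this is the stated p.

x*y + 3*y^2 + 2*x - 3*y - 1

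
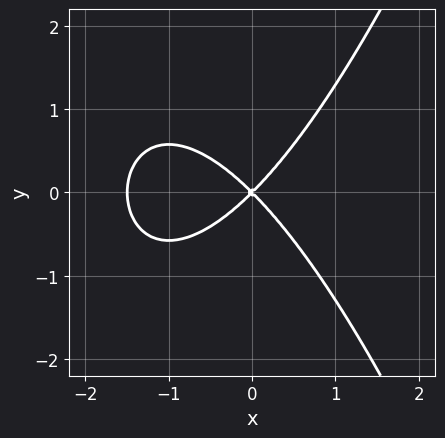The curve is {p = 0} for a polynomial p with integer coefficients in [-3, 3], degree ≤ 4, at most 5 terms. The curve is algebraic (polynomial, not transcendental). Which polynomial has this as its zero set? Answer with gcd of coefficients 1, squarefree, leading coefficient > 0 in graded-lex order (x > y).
1. deg p = 3.
2. Symmetries: it's symmetric under y → −y, forcing even powers of y.
3. Reading off the gridlines: it crosses the y-axis at the gridline y = 0; it crosses the x-axis at the gridline x = 0.
4. These observations pin down the coefficients.

2*x^3 + 3*x^2 - 3*y^2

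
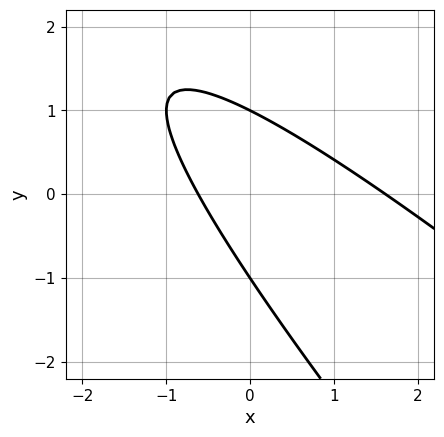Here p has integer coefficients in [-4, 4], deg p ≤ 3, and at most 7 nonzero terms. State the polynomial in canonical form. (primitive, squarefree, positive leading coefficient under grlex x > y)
x^2 + 2*x*y + y^2 - x - 1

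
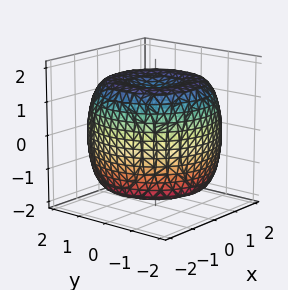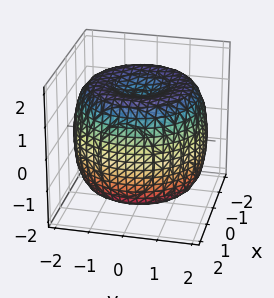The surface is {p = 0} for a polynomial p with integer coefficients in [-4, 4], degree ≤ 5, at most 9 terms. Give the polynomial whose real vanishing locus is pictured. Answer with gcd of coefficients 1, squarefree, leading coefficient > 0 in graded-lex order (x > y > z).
x^4 + 2*x^2*y^2 + y^4 - 3*x^2 - 3*y^2 + 2*z^2 - 3

deg p = 4. The shape is more complex than any degree-3 surface.
Symmetry: the z-axis is an axis of rotation, so x and y enter only as x² + y².
Reading off the gridlines: a circular section at z = 0 has radius between 1 and 2.
Fitting integer coefficients to these (and the overall shape) gives p.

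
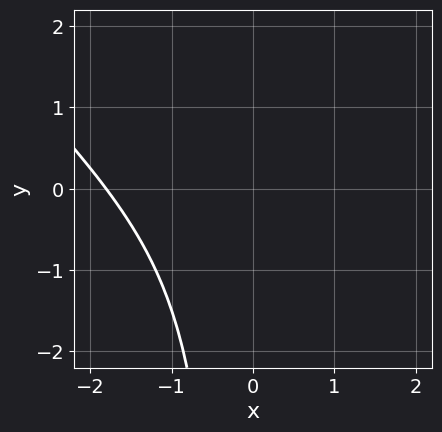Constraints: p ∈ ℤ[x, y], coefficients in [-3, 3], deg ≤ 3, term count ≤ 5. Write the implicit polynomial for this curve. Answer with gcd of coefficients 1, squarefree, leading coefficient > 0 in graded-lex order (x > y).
1. deg p = 3. The shape is more complex than any degree-2 curve.
2. Against the integer gridlines: no y-intercept at any integer in the box.
3. Fitting integer coefficients to these (and the overall shape) gives p.

2*x^3 + 2*x^2*y + 3*x^2 + 2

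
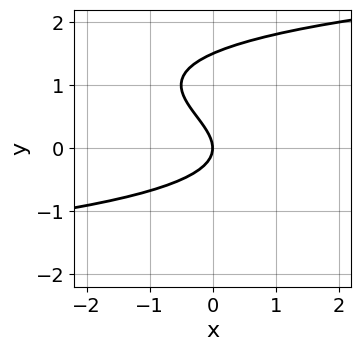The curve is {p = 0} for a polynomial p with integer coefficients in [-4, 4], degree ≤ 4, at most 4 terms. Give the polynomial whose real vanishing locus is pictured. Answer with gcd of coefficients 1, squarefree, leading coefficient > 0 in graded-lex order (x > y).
2*y^3 - 3*y^2 - 2*x

(a) The degree is 3 — the shape is more complex than any degree-2 curve.
(b) From the axis intercepts and sections: it crosses the y-axis at the gridline y = 0; one x-axis crossing is at x = 0.
(c) Assembling these constraints gives the stated polynomial.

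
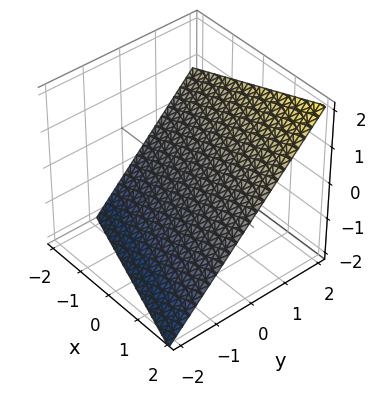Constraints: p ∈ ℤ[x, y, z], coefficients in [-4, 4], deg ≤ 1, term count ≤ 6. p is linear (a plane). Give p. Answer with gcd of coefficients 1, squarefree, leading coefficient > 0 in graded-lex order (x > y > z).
Degree: every cross-section is a straight line — this is a plane, so deg p = 1.
Against the integer gridlines: it crosses the x-axis at the gridline x = 2.
Solving for integer coefficients yields p as stated.

x + 3*y - 3*z - 2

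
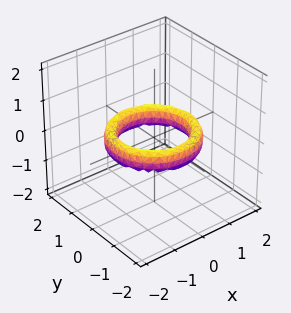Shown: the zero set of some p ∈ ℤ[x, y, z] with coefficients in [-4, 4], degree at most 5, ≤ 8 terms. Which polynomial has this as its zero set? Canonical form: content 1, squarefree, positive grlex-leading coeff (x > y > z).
1. The degree is 4 — no degree-3 surface has this shape.
2. Symmetries: rotational symmetry about the z-axis ⇒ p depends on x, y only through x² + y².
3. Reading off the gridlines: the y-axis gridline crossings are at y ∈ {-1, 1}; it misses every integer gridline on the z-axis; the x-axis gridline crossings are at x ∈ {-1, 1}; a circular section at z = 0 has radius exactly 1.
4. Matching integer coefficients to the picture gives p.

x^4 + 2*x^2*y^2 + y^4 - 3*x^2 - 3*y^2 + 2*z^2 + 2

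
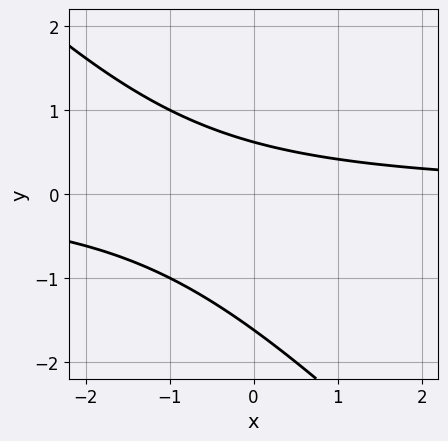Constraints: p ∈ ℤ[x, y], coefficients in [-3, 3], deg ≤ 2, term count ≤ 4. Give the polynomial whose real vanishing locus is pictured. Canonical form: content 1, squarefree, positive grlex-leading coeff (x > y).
Degree: a generic line meets the curve in up to 2 points, so deg p = 2.
From the axis intercepts and sections: no x-intercept at any integer in the box.
Solving for integer coefficients yields p as stated.

x*y + y^2 + y - 1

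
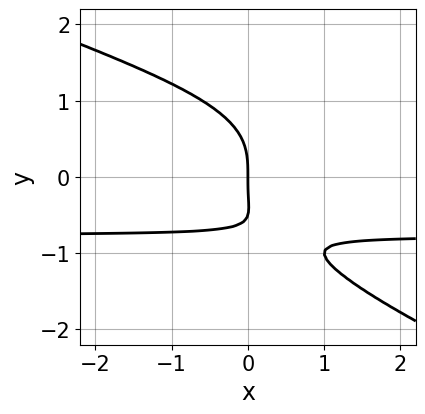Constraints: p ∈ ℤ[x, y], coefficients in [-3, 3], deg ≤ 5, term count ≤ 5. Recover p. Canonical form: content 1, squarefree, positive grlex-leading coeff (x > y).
(a) deg p = 4.
(b) Reading off the gridlines: one x-axis crossing is at x = 0; it meets the y-axis at y = 0 (among the integer gridlines).
(c) Solving for integer coefficients yields p as stated.

x*y^3 + 2*y^4 + y^3 + 2*x*y + 2*x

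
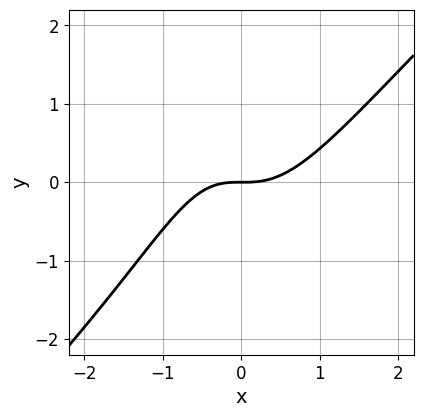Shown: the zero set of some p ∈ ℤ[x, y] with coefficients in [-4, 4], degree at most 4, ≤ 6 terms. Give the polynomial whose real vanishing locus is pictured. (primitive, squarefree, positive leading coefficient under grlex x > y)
First, the degree is 3 — no degree-2 curve has this shape.
Then, reading off the gridlines: it meets the x-axis at x = 0 (among the integer gridlines); one y-axis crossing is at y = 0.
Finally, assembling these constraints gives the stated polynomial.

3*x^3 - 3*x^2*y - x*y - 3*y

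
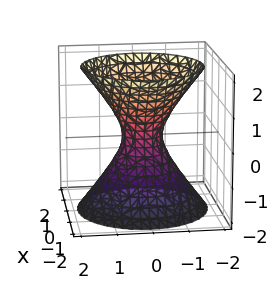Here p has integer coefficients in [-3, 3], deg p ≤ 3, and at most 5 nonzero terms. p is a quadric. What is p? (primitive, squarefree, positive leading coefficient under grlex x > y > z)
3*x^2 + 3*y^2 - 2*z^2 - 1

First, deg p = 2. An hourglass — one-sheet hyperboloid; a quadric.
Then, symmetries: it's symmetric under z → −z, forcing even powers of z; rotational symmetry about the z-axis ⇒ p depends on x, y only through x² + y².
Then, from the visible intercepts: it misses every integer gridline on the z-axis; a circular section at z = -2 has radius between 1 and 2.
Finally, these observations pin down the coefficients.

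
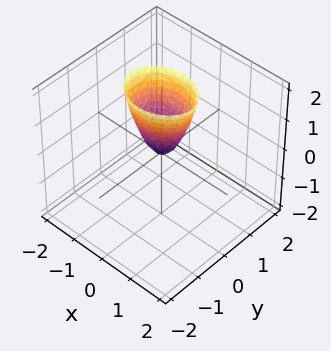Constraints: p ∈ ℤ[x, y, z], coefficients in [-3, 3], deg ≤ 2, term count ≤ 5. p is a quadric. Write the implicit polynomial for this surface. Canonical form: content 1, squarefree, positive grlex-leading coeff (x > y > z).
(a) The degree is 2 — a paraboloid; a quadric.
(b) Symmetries: mirror symmetry y ↦ −y ⇒ only even powers of y; mirror symmetry x ↦ −x ⇒ only even powers of x.
(c) Against the integer gridlines: one z-axis crossing is at z = 0; it meets the y-axis at y = 0 (among the integer gridlines); one x-axis crossing is at x = 0.
(d) These observations pin down the coefficients.

2*x^2 + 3*y^2 - z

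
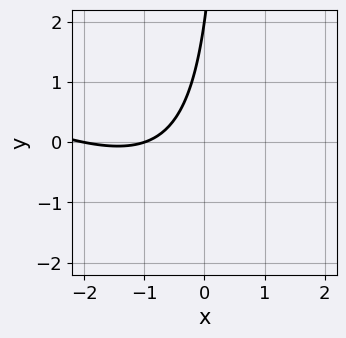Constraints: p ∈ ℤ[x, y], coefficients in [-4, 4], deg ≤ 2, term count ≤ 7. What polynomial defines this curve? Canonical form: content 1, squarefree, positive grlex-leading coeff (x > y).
1. The degree is 2 — the shape is more complex than any degree-1 curve.
2. Reading off the gridlines: among the integer gridlines, it crosses the x-axis at x ∈ {-2, -1}; one y-axis crossing is at y = 2.
3. Solving for integer coefficients yields p as stated.

x^2 + 2*x*y + 3*x - y + 2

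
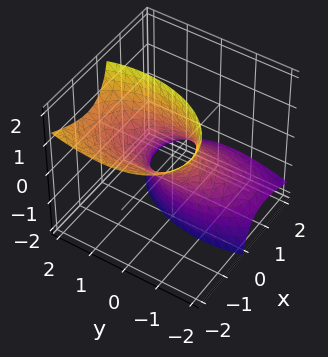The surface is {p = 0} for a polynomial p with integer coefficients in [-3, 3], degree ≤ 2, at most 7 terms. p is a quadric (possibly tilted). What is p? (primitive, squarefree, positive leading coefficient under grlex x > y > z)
2*x^2 + 3*x*z + y^2 - y*z - 1

First, degree: the shape is more complex than any degree-1 surface, so deg p = 2.
Then, from the axis intercepts and sections: it misses every integer gridline on the z-axis; among the integer gridlines, it crosses the y-axis at y ∈ {-1, 1}.
Finally, the integer polynomial consistent with all of this is the stated p.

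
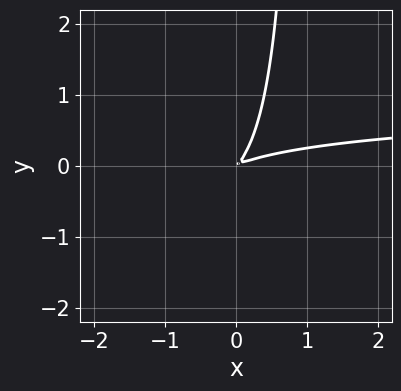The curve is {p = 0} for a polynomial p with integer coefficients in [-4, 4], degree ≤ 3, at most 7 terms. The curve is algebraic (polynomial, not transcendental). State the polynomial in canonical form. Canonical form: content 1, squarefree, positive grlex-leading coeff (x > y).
x^2*y + 2*x*y^2 - x^2 + 3*x*y - 2*y^2

1. deg p = 3. The shape is more complex than any degree-2 curve.
2. The integer polynomial consistent with all of this is the stated p.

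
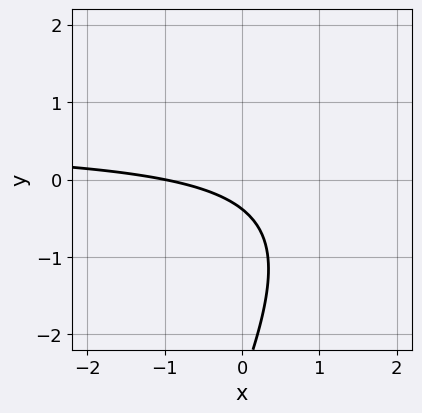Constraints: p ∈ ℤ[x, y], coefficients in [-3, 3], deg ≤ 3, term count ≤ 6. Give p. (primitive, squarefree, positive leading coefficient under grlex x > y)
2*x*y - y^2 - x - 3*y - 1

1. The degree is 2 — the shape is more complex than any degree-1 curve.
2. Observable constraints: it meets the x-axis at x = -1 (among the integer gridlines).
3. Together with the visible shape, these determine p as stated.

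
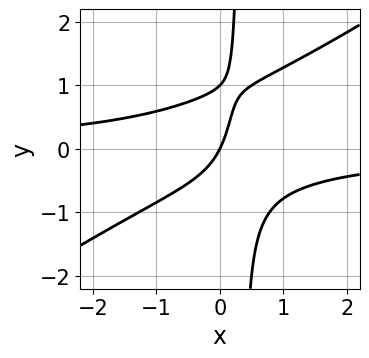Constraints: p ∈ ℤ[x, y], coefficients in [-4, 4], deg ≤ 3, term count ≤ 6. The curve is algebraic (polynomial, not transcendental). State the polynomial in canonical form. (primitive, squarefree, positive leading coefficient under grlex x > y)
First, deg p = 3. The shape is more complex than any degree-2 curve.
Next, observable constraints: it meets the x-axis at x = 0 (among the integer gridlines); the y-axis gridline crossings are at y ∈ {0, 1}.
Finally, fitting integer coefficients to these (and the overall shape) gives p.

2*x^2*y - 3*x*y^2 + y^2 + 2*x - y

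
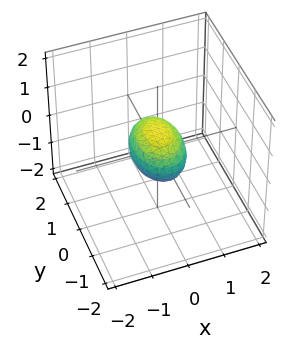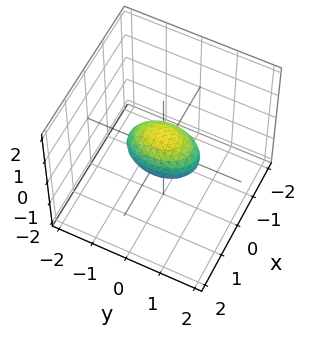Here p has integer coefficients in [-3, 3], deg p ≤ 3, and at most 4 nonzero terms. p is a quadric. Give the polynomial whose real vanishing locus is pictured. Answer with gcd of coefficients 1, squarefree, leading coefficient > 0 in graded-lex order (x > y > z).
deg p = 2.
Symmetries: it's symmetric under z → −z, forcing even powers of z; mirror symmetry x ↦ −x ⇒ only even powers of x; it's symmetric under y → −y, forcing even powers of y.
Checking where it meets the axes: among the integer gridlines, it crosses the y-axis at y ∈ {-1, 1}.
These observations pin down the coefficients.

2*x^2 + y^2 + 2*z^2 - 1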